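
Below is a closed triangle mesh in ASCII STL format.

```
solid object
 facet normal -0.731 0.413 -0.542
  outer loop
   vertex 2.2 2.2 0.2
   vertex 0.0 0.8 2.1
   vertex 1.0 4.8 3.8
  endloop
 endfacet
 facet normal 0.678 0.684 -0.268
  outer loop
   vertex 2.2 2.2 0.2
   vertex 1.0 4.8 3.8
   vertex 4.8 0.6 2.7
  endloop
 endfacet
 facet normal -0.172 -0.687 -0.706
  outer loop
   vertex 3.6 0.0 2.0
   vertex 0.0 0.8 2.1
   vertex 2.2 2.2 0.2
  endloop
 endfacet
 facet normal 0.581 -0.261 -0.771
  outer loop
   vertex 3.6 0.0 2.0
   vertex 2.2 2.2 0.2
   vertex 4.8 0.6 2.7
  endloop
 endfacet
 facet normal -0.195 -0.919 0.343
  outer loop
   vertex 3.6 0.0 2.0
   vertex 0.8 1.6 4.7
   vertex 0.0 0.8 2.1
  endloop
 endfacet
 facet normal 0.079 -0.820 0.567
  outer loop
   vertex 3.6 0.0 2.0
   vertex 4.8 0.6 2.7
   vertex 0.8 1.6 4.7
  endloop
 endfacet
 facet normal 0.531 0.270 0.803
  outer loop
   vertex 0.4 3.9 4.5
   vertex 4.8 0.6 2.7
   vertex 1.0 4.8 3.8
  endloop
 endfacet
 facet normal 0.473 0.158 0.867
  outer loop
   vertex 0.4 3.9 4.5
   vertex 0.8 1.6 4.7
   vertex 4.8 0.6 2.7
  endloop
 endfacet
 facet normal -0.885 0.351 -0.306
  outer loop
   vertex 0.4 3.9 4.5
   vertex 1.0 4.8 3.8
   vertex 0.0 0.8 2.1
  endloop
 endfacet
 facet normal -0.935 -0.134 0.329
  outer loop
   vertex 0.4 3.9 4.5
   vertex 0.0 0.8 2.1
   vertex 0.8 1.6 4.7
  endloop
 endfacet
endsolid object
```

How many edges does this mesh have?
15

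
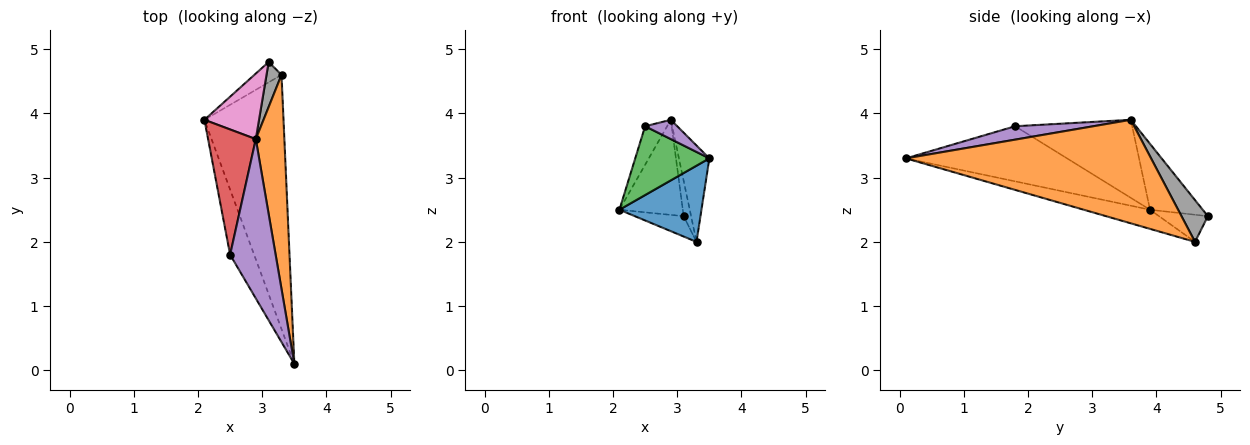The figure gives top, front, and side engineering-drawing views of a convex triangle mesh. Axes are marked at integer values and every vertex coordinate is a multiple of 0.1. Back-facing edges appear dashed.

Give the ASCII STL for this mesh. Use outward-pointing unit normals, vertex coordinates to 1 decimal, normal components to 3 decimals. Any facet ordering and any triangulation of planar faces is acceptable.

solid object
 facet normal -0.226 -0.280 -0.933
  outer loop
   vertex 3.3 4.6 2.0
   vertex 3.5 0.1 3.3
   vertex 2.1 3.9 2.5
  endloop
 endfacet
 facet normal 0.957 0.119 0.264
  outer loop
   vertex 2.9 3.6 3.9
   vertex 3.5 0.1 3.3
   vertex 3.3 4.6 2.0
  endloop
 endfacet
 facet normal -0.845 -0.389 -0.368
  outer loop
   vertex 2.5 1.8 3.8
   vertex 2.1 3.9 2.5
   vertex 3.5 0.1 3.3
  endloop
 endfacet
 facet normal -0.842 0.159 0.515
  outer loop
   vertex 2.5 1.8 3.8
   vertex 2.9 3.6 3.9
   vertex 2.1 3.9 2.5
  endloop
 endfacet
 facet normal 0.280 -0.115 0.953
  outer loop
   vertex 2.5 1.8 3.8
   vertex 3.5 0.1 3.3
   vertex 2.9 3.6 3.9
  endloop
 endfacet
 facet normal -0.577 0.577 -0.577
  outer loop
   vertex 3.1 4.8 2.4
   vertex 3.3 4.6 2.0
   vertex 2.1 3.9 2.5
  endloop
 endfacet
 facet normal -0.565 0.680 0.468
  outer loop
   vertex 3.1 4.8 2.4
   vertex 2.1 3.9 2.5
   vertex 2.9 3.6 3.9
  endloop
 endfacet
 facet normal 0.910 0.257 0.327
  outer loop
   vertex 3.1 4.8 2.4
   vertex 2.9 3.6 3.9
   vertex 3.3 4.6 2.0
  endloop
 endfacet
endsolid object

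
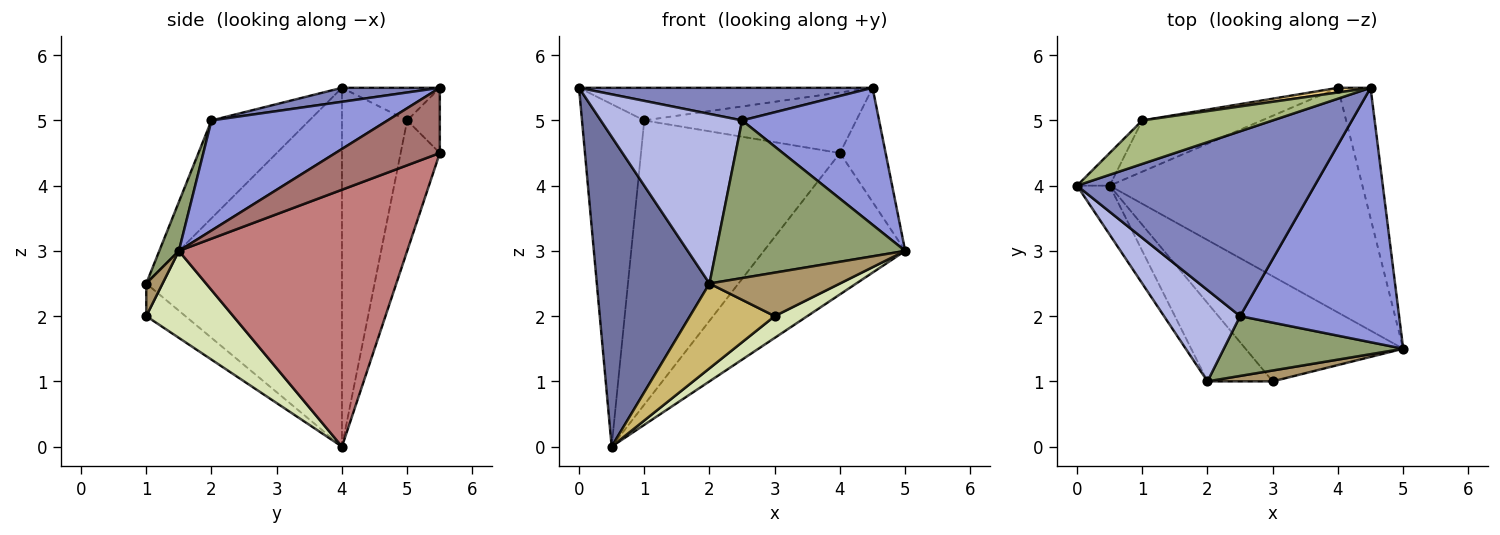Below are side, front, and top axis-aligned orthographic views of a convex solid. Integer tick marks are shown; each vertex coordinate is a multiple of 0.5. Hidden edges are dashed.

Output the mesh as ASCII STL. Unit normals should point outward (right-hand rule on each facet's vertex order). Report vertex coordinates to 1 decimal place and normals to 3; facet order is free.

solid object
 facet normal -0.864 -0.497 -0.079
  outer loop
   vertex 2.0 1.0 2.5
   vertex 0.0 4.0 5.5
   vertex 0.5 4.0 0.0
  endloop
 endfacet
 facet normal 0.058 -0.173 0.983
  outer loop
   vertex 2.5 2.0 5.0
   vertex 4.5 5.5 5.5
   vertex 0.0 4.0 5.5
  endloop
 endfacet
 facet normal 0.520 -0.405 0.752
  outer loop
   vertex 2.5 2.0 5.0
   vertex 5.0 1.5 3.0
   vertex 4.5 5.5 5.5
  endloop
 endfacet
 facet normal -0.520 -0.752 0.405
  outer loop
   vertex 2.5 2.0 5.0
   vertex 0.0 4.0 5.5
   vertex 2.0 1.0 2.5
  endloop
 endfacet
 facet normal 0.096 -0.931 0.353
  outer loop
   vertex 2.5 2.0 5.0
   vertex 2.0 1.0 2.5
   vertex 5.0 1.5 3.0
  endloop
 endfacet
 facet normal -0.196 0.588 0.784
  outer loop
   vertex 1.0 5.0 5.0
   vertex 0.0 4.0 5.5
   vertex 4.5 5.5 5.5
  endloop
 endfacet
 facet normal -0.722 0.689 -0.066
  outer loop
   vertex 1.0 5.0 5.0
   vertex 0.5 4.0 0.0
   vertex 0.0 4.0 5.5
  endloop
 endfacet
 facet normal 0.475 -0.178 -0.862
  outer loop
   vertex 3.0 1.0 2.0
   vertex 0.5 4.0 0.0
   vertex 5.0 1.5 3.0
  endloop
 endfacet
 facet normal 0.120 -0.963 0.241
  outer loop
   vertex 3.0 1.0 2.0
   vertex 5.0 1.5 3.0
   vertex 2.0 1.0 2.5
  endloop
 endfacet
 facet normal -0.321 -0.696 -0.642
  outer loop
   vertex 3.0 1.0 2.0
   vertex 2.0 1.0 2.5
   vertex 0.5 4.0 0.0
  endloop
 endfacet
 facet normal -0.152 0.986 0.076
  outer loop
   vertex 4.0 5.5 4.5
   vertex 1.0 5.0 5.0
   vertex 4.5 5.5 5.5
  endloop
 endfacet
 facet normal -0.190 0.966 -0.174
  outer loop
   vertex 4.0 5.5 4.5
   vertex 0.5 4.0 0.0
   vertex 1.0 5.0 5.0
  endloop
 endfacet
 facet normal 0.833 0.364 -0.416
  outer loop
   vertex 4.0 5.5 4.5
   vertex 4.5 5.5 5.5
   vertex 5.0 1.5 3.0
  endloop
 endfacet
 facet normal 0.652 0.404 -0.642
  outer loop
   vertex 4.0 5.5 4.5
   vertex 5.0 1.5 3.0
   vertex 0.5 4.0 0.0
  endloop
 endfacet
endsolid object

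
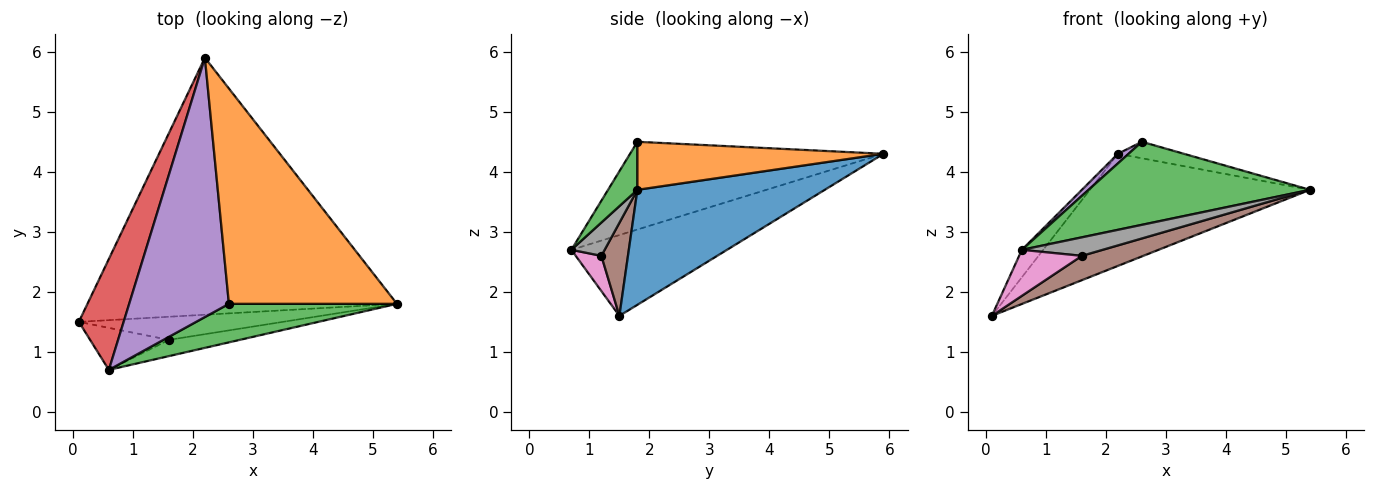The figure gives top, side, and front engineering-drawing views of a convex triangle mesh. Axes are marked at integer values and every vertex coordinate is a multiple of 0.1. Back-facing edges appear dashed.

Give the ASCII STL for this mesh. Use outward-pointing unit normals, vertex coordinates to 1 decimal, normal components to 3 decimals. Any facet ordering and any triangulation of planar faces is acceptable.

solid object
 facet normal 0.322 0.379 -0.868
  outer loop
   vertex 2.2 5.9 4.3
   vertex 5.4 1.8 3.7
   vertex 0.1 1.5 1.6
  endloop
 endfacet
 facet normal 0.274 0.074 0.959
  outer loop
   vertex 2.6 1.8 4.5
   vertex 5.4 1.8 3.7
   vertex 2.2 5.9 4.3
  endloop
 endfacet
 facet normal 0.119 -0.901 0.418
  outer loop
   vertex 0.6 0.7 2.7
   vertex 5.4 1.8 3.7
   vertex 2.6 1.8 4.5
  endloop
 endfacet
 facet normal -0.868 0.119 0.481
  outer loop
   vertex 0.6 0.7 2.7
   vertex 2.2 5.9 4.3
   vertex 0.1 1.5 1.6
  endloop
 endfacet
 facet normal -0.660 -0.028 0.751
  outer loop
   vertex 0.6 0.7 2.7
   vertex 2.6 1.8 4.5
   vertex 2.2 5.9 4.3
  endloop
 endfacet
 facet normal 0.299 -0.692 -0.657
  outer loop
   vertex 1.6 1.2 2.6
   vertex 0.1 1.5 1.6
   vertex 5.4 1.8 3.7
  endloop
 endfacet
 facet normal 0.289 -0.707 -0.646
  outer loop
   vertex 1.6 1.2 2.6
   vertex 0.6 0.7 2.7
   vertex 0.1 1.5 1.6
  endloop
 endfacet
 facet normal 0.296 -0.718 -0.630
  outer loop
   vertex 1.6 1.2 2.6
   vertex 5.4 1.8 3.7
   vertex 0.6 0.7 2.7
  endloop
 endfacet
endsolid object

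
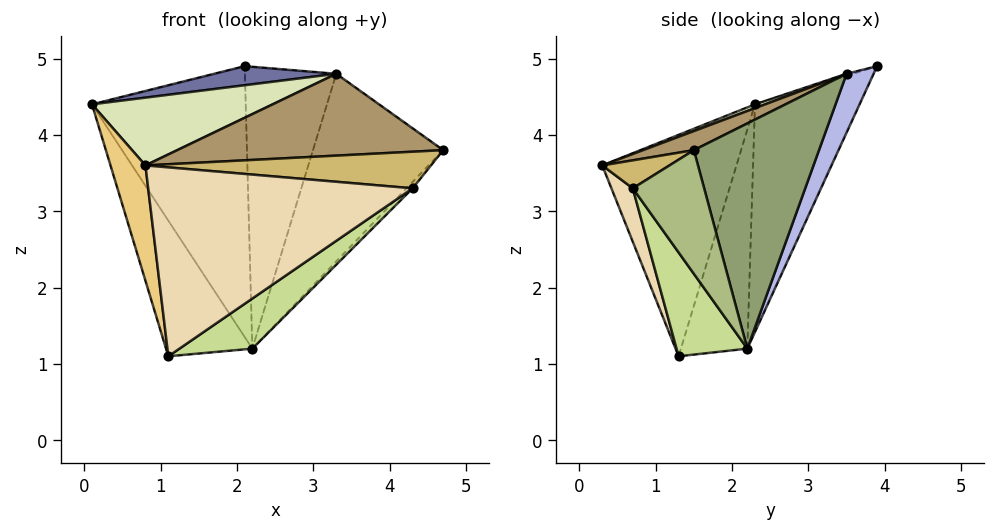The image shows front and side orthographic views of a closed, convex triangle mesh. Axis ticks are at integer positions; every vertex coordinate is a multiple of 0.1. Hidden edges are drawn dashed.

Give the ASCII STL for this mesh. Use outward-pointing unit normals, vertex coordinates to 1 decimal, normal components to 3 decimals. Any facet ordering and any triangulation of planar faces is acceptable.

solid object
 facet normal -0.014 -0.282 0.959
  outer loop
   vertex 3.3 3.5 4.8
   vertex 2.1 3.9 4.9
   vertex 0.1 2.3 4.4
  endloop
 endfacet
 facet normal -0.523 0.769 -0.367
  outer loop
   vertex 2.2 2.2 1.2
   vertex 0.1 2.3 4.4
   vertex 2.1 3.9 4.9
  endloop
 endfacet
 facet normal -0.561 0.729 -0.391
  outer loop
   vertex 2.2 2.2 1.2
   vertex 1.1 1.3 1.1
   vertex 0.1 2.3 4.4
  endloop
 endfacet
 facet normal 0.260 0.880 -0.397
  outer loop
   vertex 2.2 2.2 1.2
   vertex 2.1 3.9 4.9
   vertex 3.3 3.5 4.8
  endloop
 endfacet
 facet normal 0.627 0.652 -0.427
  outer loop
   vertex 2.2 2.2 1.2
   vertex 3.3 3.5 4.8
   vertex 4.7 1.5 3.8
  endloop
 endfacet
 facet normal 0.728 0.063 -0.683
  outer loop
   vertex 2.2 2.2 1.2
   vertex 4.7 1.5 3.8
   vertex 4.3 0.7 3.3
  endloop
 endfacet
 facet normal 0.444 -0.457 -0.771
  outer loop
   vertex 2.2 2.2 1.2
   vertex 4.3 0.7 3.3
   vertex 1.1 1.3 1.1
  endloop
 endfacet
 facet normal 0.021 -0.365 0.931
  outer loop
   vertex 0.8 0.3 3.6
   vertex 3.3 3.5 4.8
   vertex 0.1 2.3 4.4
  endloop
 endfacet
 facet normal 0.077 -0.402 0.912
  outer loop
   vertex 0.8 0.3 3.6
   vertex 4.7 1.5 3.8
   vertex 3.3 3.5 4.8
  endloop
 endfacet
 facet normal 0.135 -0.573 0.809
  outer loop
   vertex 0.8 0.3 3.6
   vertex 4.3 0.7 3.3
   vertex 4.7 1.5 3.8
  endloop
 endfacet
 facet normal -0.946 -0.246 -0.212
  outer loop
   vertex 0.8 0.3 3.6
   vertex 0.1 2.3 4.4
   vertex 1.1 1.3 1.1
  endloop
 endfacet
 facet normal 0.075 -0.929 -0.363
  outer loop
   vertex 0.8 0.3 3.6
   vertex 1.1 1.3 1.1
   vertex 4.3 0.7 3.3
  endloop
 endfacet
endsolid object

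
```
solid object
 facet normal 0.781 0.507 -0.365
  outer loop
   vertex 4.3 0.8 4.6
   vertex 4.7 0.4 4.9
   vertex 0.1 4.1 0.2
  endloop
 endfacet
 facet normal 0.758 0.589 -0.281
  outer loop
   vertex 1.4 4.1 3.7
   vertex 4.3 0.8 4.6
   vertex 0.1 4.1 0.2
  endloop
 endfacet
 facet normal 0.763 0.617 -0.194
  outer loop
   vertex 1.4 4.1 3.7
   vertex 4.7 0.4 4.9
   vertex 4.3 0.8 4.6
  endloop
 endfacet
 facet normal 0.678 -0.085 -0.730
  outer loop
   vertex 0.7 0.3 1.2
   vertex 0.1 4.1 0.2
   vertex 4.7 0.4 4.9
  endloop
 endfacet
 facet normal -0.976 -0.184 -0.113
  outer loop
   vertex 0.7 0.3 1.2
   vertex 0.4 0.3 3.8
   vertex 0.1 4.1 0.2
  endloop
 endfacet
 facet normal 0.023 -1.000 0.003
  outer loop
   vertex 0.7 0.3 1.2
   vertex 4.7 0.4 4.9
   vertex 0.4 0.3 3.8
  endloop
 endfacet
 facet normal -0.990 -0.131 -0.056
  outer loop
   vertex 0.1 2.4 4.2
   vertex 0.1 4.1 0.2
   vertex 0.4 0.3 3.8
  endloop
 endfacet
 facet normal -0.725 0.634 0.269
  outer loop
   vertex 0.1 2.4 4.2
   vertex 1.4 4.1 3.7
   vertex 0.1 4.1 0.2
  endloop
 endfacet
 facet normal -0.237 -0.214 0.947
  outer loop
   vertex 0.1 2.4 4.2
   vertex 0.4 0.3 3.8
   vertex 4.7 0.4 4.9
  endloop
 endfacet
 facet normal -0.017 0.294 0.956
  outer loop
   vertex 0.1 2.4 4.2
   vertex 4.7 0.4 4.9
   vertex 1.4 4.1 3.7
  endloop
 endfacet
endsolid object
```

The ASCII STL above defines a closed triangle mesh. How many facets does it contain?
10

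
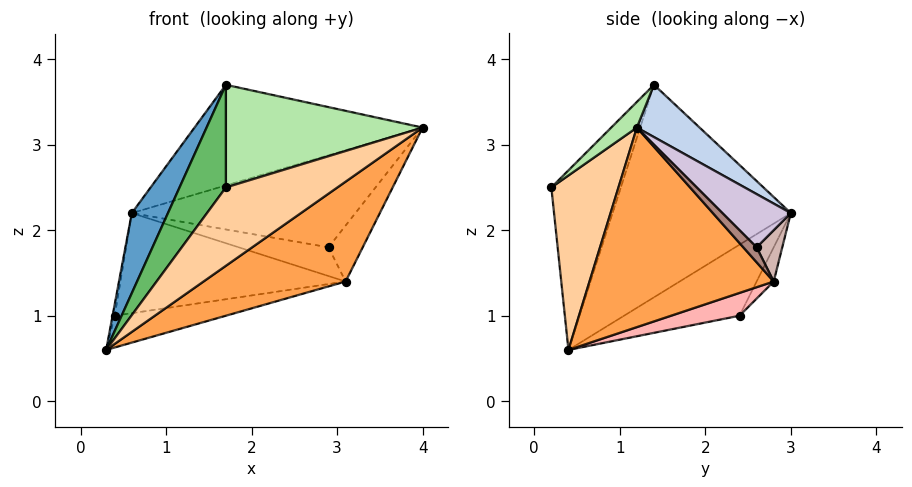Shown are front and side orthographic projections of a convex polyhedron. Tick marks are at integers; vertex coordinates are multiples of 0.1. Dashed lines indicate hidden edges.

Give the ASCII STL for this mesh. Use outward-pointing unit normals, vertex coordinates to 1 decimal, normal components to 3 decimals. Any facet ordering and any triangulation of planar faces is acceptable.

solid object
 facet normal -0.874 -0.177 0.452
  outer loop
   vertex 1.7 1.4 3.7
   vertex 0.6 3.0 2.2
   vertex 0.3 0.4 0.6
  endloop
 endfacet
 facet normal 0.204 0.740 0.641
  outer loop
   vertex 1.7 1.4 3.7
   vertex 4.0 1.2 3.2
   vertex 0.6 3.0 2.2
  endloop
 endfacet
 facet normal 0.577 -0.445 -0.684
  outer loop
   vertex 3.1 2.8 1.4
   vertex 4.0 1.2 3.2
   vertex 0.3 0.4 0.6
  endloop
 endfacet
 facet normal 0.467 -0.775 -0.425
  outer loop
   vertex 1.7 0.2 2.5
   vertex 0.3 0.4 0.6
   vertex 4.0 1.2 3.2
  endloop
 endfacet
 facet normal -0.728 -0.485 0.485
  outer loop
   vertex 1.7 0.2 2.5
   vertex 1.7 1.4 3.7
   vertex 0.3 0.4 0.6
  endloop
 endfacet
 facet normal 0.092 -0.704 0.704
  outer loop
   vertex 1.7 0.2 2.5
   vertex 4.0 1.2 3.2
   vertex 1.7 1.4 3.7
  endloop
 endfacet
 facet normal -0.988 0.018 0.155
  outer loop
   vertex 0.4 2.4 1.0
   vertex 0.3 0.4 0.6
   vertex 0.6 3.0 2.2
  endloop
 endfacet
 facet normal 0.116 0.189 -0.975
  outer loop
   vertex 0.4 2.4 1.0
   vertex 3.1 2.8 1.4
   vertex 0.3 0.4 0.6
  endloop
 endfacet
 facet normal -0.068 0.897 -0.437
  outer loop
   vertex 0.4 2.4 1.0
   vertex 0.6 3.0 2.2
   vertex 3.1 2.8 1.4
  endloop
 endfacet
 facet normal 0.237 0.774 0.588
  outer loop
   vertex 2.9 2.6 1.8
   vertex 0.6 3.0 2.2
   vertex 4.0 1.2 3.2
  endloop
 endfacet
 facet normal 0.304 0.782 0.543
  outer loop
   vertex 2.9 2.6 1.8
   vertex 4.0 1.2 3.2
   vertex 3.1 2.8 1.4
  endloop
 endfacet
 facet normal 0.234 0.818 0.526
  outer loop
   vertex 2.9 2.6 1.8
   vertex 3.1 2.8 1.4
   vertex 0.6 3.0 2.2
  endloop
 endfacet
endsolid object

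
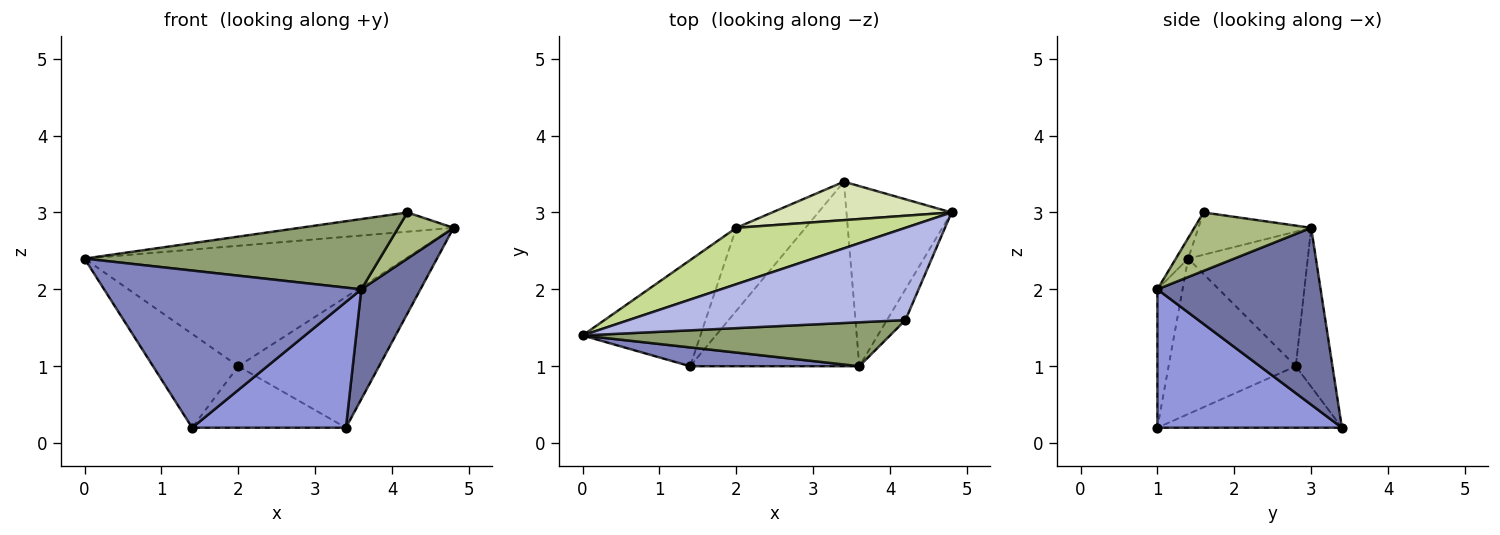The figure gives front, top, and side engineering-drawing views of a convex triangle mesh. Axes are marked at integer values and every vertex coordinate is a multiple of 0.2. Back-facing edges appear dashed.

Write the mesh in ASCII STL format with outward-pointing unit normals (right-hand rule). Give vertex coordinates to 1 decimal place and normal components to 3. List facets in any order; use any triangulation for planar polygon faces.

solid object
 facet normal 0.821 -0.297 -0.488
  outer loop
   vertex 3.4 3.4 0.2
   vertex 4.8 3.0 2.8
   vertex 3.6 1.0 2.0
  endloop
 endfacet
 facet normal -0.097 -0.988 0.118
  outer loop
   vertex 1.4 1.0 0.2
   vertex 3.6 1.0 2.0
   vertex 0.0 1.4 2.4
  endloop
 endfacet
 facet normal 0.560 -0.467 -0.684
  outer loop
   vertex 1.4 1.0 0.2
   vertex 3.4 3.4 0.2
   vertex 3.6 1.0 2.0
  endloop
 endfacet
 facet normal -0.148 0.202 0.968
  outer loop
   vertex 4.2 1.6 3.0
   vertex 4.8 3.0 2.8
   vertex 0.0 1.4 2.4
  endloop
 endfacet
 facet normal -0.035 -0.847 0.530
  outer loop
   vertex 4.2 1.6 3.0
   vertex 0.0 1.4 2.4
   vertex 3.6 1.0 2.0
  endloop
 endfacet
 facet normal 0.869 -0.412 -0.274
  outer loop
   vertex 4.2 1.6 3.0
   vertex 3.6 1.0 2.0
   vertex 4.8 3.0 2.8
  endloop
 endfacet
 facet normal -0.320 0.858 0.402
  outer loop
   vertex 2.0 2.8 1.0
   vertex 0.0 1.4 2.4
   vertex 4.8 3.0 2.8
  endloop
 endfacet
 facet normal -0.242 0.931 0.274
  outer loop
   vertex 2.0 2.8 1.0
   vertex 4.8 3.0 2.8
   vertex 3.4 3.4 0.2
  endloop
 endfacet
 facet normal -0.703 0.471 -0.533
  outer loop
   vertex 2.0 2.8 1.0
   vertex 1.4 1.0 0.2
   vertex 0.0 1.4 2.4
  endloop
 endfacet
 facet normal -0.581 0.484 -0.654
  outer loop
   vertex 2.0 2.8 1.0
   vertex 3.4 3.4 0.2
   vertex 1.4 1.0 0.2
  endloop
 endfacet
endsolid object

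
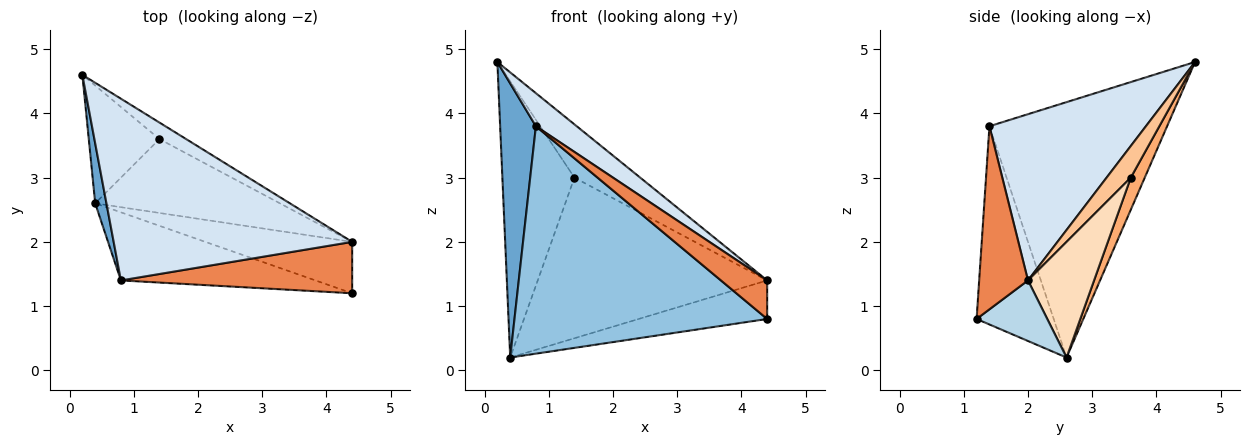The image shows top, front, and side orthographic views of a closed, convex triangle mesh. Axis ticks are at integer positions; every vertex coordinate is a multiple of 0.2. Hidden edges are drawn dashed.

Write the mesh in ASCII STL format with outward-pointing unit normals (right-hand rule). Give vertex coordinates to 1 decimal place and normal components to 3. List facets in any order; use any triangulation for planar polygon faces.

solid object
 facet normal -0.979 -0.197 0.043
  outer loop
   vertex 0.8 1.4 3.8
   vertex 0.2 4.6 4.8
   vertex 0.4 2.6 0.2
  endloop
 endfacet
 facet normal -0.281 -0.920 -0.275
  outer loop
   vertex 0.8 1.4 3.8
   vertex 0.4 2.6 0.2
   vertex 4.4 1.2 0.8
  endloop
 endfacet
 facet normal 0.313 0.570 -0.760
  outer loop
   vertex 4.4 2.0 1.4
   vertex 4.4 1.2 0.8
   vertex 0.4 2.6 0.2
  endloop
 endfacet
 facet normal 0.566 -0.148 0.811
  outer loop
   vertex 4.4 2.0 1.4
   vertex 0.2 4.6 4.8
   vertex 0.8 1.4 3.8
  endloop
 endfacet
 facet normal 0.535 -0.507 0.676
  outer loop
   vertex 4.4 2.0 1.4
   vertex 0.8 1.4 3.8
   vertex 4.4 1.2 0.8
  endloop
 endfacet
 facet normal 0.176 0.906 -0.386
  outer loop
   vertex 1.4 3.6 3.0
   vertex 0.4 2.6 0.2
   vertex 0.2 4.6 4.8
  endloop
 endfacet
 facet normal 0.331 0.901 -0.280
  outer loop
   vertex 1.4 3.6 3.0
   vertex 0.2 4.6 4.8
   vertex 4.4 2.0 1.4
  endloop
 endfacet
 facet normal 0.253 0.879 -0.404
  outer loop
   vertex 1.4 3.6 3.0
   vertex 4.4 2.0 1.4
   vertex 0.4 2.6 0.2
  endloop
 endfacet
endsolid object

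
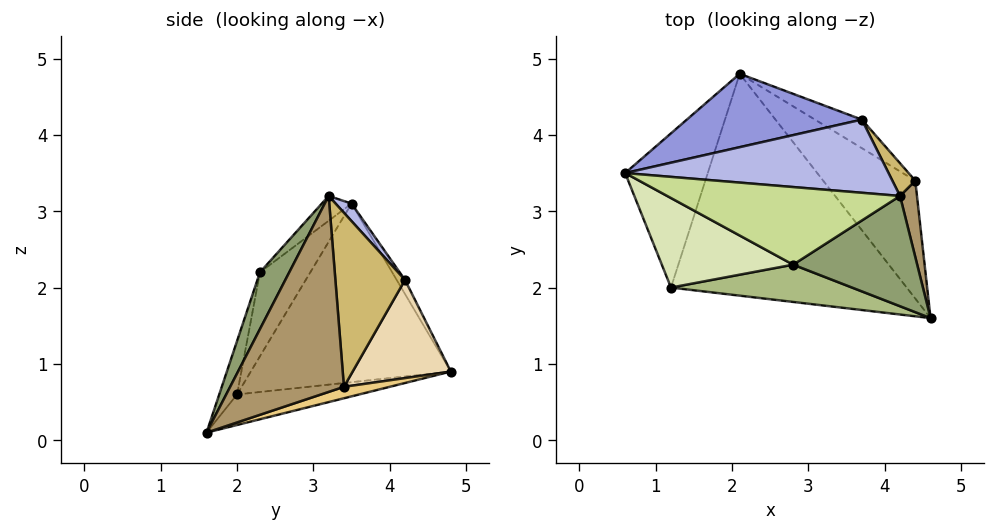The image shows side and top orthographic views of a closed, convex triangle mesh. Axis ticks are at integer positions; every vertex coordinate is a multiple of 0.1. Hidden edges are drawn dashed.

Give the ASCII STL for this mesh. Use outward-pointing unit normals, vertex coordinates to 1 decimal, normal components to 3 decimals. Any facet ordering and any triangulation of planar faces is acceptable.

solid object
 facet normal -0.860 0.319 -0.398
  outer loop
   vertex 1.2 2.0 0.6
   vertex 0.6 3.5 3.1
   vertex 2.1 4.8 0.9
  endloop
 endfacet
 facet normal -0.127 0.146 -0.981
  outer loop
   vertex 1.2 2.0 0.6
   vertex 2.1 4.8 0.9
   vertex 4.6 1.6 0.1
  endloop
 endfacet
 facet normal -0.039 0.872 0.488
  outer loop
   vertex 3.7 4.2 2.1
   vertex 2.1 4.8 0.9
   vertex 0.6 3.5 3.1
  endloop
 endfacet
 facet normal 0.044 0.749 0.661
  outer loop
   vertex 3.7 4.2 2.1
   vertex 0.6 3.5 3.1
   vertex 4.2 3.2 3.2
  endloop
 endfacet
 facet normal 0.215 -0.856 0.470
  outer loop
   vertex 2.8 2.3 2.2
   vertex 4.6 1.6 0.1
   vertex 4.2 3.2 3.2
  endloop
 endfacet
 facet normal -0.076 -0.964 0.256
  outer loop
   vertex 2.8 2.3 2.2
   vertex 1.2 2.0 0.6
   vertex 4.6 1.6 0.1
  endloop
 endfacet
 facet normal -0.077 -0.685 0.725
  outer loop
   vertex 2.8 2.3 2.2
   vertex 4.2 3.2 3.2
   vertex 0.6 3.5 3.1
  endloop
 endfacet
 facet normal -0.283 -0.851 0.443
  outer loop
   vertex 2.8 2.3 2.2
   vertex 0.6 3.5 3.1
   vertex 1.2 2.0 0.6
  endloop
 endfacet
 facet normal 0.993 0.082 0.086
  outer loop
   vertex 4.4 3.4 0.7
   vertex 4.2 3.2 3.2
   vertex 4.6 1.6 0.1
  endloop
 endfacet
 facet normal 0.835 0.539 0.110
  outer loop
   vertex 4.4 3.4 0.7
   vertex 3.7 4.2 2.1
   vertex 4.2 3.2 3.2
  endloop
 endfacet
 facet normal 0.117 0.326 -0.938
  outer loop
   vertex 4.4 3.4 0.7
   vertex 4.6 1.6 0.1
   vertex 2.1 4.8 0.9
  endloop
 endfacet
 facet normal 0.491 0.839 -0.234
  outer loop
   vertex 4.4 3.4 0.7
   vertex 2.1 4.8 0.9
   vertex 3.7 4.2 2.1
  endloop
 endfacet
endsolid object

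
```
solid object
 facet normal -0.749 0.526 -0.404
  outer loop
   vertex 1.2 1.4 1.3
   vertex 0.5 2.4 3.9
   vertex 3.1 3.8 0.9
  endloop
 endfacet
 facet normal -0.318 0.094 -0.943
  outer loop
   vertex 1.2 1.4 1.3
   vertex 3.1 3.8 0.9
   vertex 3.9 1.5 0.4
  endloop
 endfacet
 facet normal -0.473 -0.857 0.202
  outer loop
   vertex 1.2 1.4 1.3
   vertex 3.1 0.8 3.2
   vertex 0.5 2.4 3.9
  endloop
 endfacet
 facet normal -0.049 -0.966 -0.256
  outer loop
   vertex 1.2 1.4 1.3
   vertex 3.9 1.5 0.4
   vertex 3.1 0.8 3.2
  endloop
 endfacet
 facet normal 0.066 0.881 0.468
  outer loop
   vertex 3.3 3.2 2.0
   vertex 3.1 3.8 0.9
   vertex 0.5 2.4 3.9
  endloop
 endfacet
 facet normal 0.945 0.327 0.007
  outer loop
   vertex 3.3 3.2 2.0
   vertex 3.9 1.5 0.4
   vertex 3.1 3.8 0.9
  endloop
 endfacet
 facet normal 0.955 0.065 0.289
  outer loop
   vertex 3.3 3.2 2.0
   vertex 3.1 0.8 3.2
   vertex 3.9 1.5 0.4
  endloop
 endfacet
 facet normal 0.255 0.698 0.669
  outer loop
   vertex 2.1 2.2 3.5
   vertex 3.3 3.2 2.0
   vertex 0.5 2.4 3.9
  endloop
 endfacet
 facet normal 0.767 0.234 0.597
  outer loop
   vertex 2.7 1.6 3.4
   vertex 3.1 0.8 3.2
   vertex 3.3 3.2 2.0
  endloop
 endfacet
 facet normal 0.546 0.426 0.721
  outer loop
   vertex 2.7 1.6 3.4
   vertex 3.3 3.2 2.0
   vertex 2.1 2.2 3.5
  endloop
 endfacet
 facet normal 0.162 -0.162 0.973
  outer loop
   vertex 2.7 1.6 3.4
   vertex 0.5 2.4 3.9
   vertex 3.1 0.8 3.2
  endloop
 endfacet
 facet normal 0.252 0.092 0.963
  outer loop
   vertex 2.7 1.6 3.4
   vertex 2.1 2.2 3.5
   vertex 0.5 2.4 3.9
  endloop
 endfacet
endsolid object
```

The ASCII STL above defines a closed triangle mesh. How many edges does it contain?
18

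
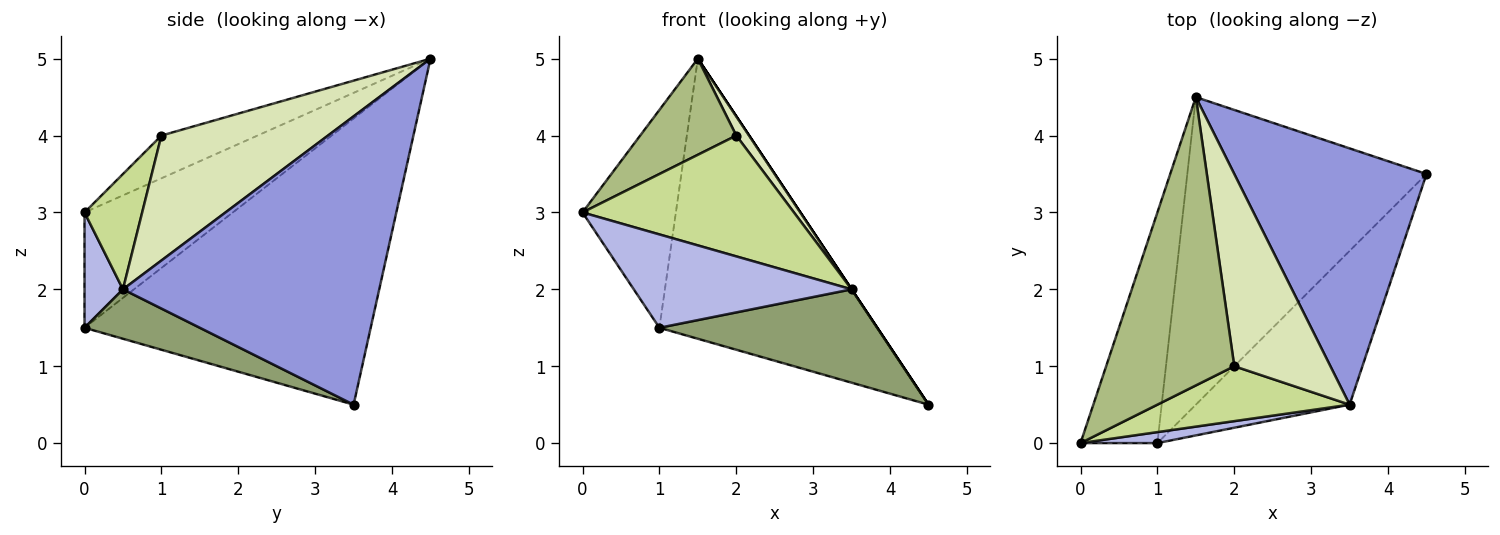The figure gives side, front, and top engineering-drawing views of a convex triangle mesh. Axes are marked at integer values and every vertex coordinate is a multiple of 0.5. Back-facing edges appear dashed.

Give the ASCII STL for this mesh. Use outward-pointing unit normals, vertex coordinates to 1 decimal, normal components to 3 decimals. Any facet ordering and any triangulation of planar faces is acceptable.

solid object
 facet normal -0.737 0.464 -0.491
  outer loop
   vertex 1.0 0.0 1.5
   vertex 0.0 0.0 3.0
   vertex 1.5 4.5 5.0
  endloop
 endfacet
 facet normal -0.663 0.504 -0.554
  outer loop
   vertex 1.0 0.0 1.5
   vertex 1.5 4.5 5.0
   vertex 4.5 3.5 0.5
  endloop
 endfacet
 facet normal 0.832 0.000 0.555
  outer loop
   vertex 3.5 0.5 2.0
   vertex 4.5 3.5 0.5
   vertex 1.5 4.5 5.0
  endloop
 endfacet
 facet normal 0.173 -0.978 0.115
  outer loop
   vertex 3.5 0.5 2.0
   vertex 0.0 0.0 3.0
   vertex 1.0 0.0 1.5
  endloop
 endfacet
 facet normal 0.265 -0.500 -0.824
  outer loop
   vertex 3.5 0.5 2.0
   vertex 1.0 0.0 1.5
   vertex 4.5 3.5 0.5
  endloop
 endfacet
 facet normal -0.302 -0.302 0.905
  outer loop
   vertex 2.0 1.0 4.0
   vertex 1.5 4.5 5.0
   vertex 0.0 0.0 3.0
  endloop
 endfacet
 facet normal 0.241 -0.884 0.402
  outer loop
   vertex 2.0 1.0 4.0
   vertex 0.0 0.0 3.0
   vertex 3.5 0.5 2.0
  endloop
 endfacet
 facet normal 0.791 -0.061 0.609
  outer loop
   vertex 2.0 1.0 4.0
   vertex 3.5 0.5 2.0
   vertex 1.5 4.5 5.0
  endloop
 endfacet
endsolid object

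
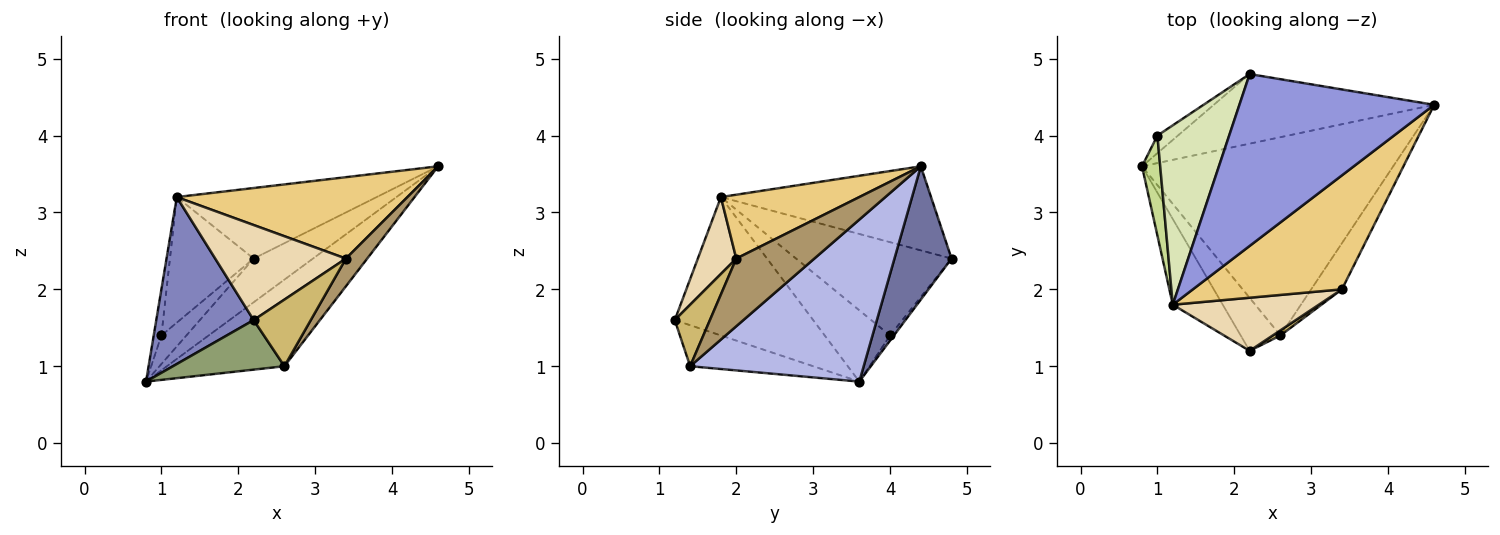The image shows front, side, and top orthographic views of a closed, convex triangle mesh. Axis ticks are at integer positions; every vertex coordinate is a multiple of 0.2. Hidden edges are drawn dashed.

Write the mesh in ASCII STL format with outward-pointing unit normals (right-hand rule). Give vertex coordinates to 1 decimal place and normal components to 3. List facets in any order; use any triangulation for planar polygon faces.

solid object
 facet normal 0.456 0.473 -0.754
  outer loop
   vertex 2.2 4.8 2.4
   vertex 4.6 4.4 3.6
   vertex 0.8 3.6 0.8
  endloop
 endfacet
 facet normal -0.784 -0.552 -0.283
  outer loop
   vertex 1.2 1.8 3.2
   vertex 0.8 3.6 0.8
   vertex 2.2 1.2 1.6
  endloop
 endfacet
 facet normal -0.371 0.353 0.859
  outer loop
   vertex 1.2 1.8 3.2
   vertex 4.6 4.4 3.6
   vertex 2.2 4.8 2.4
  endloop
 endfacet
 facet normal 0.509 0.345 -0.789
  outer loop
   vertex 2.6 1.4 1.0
   vertex 0.8 3.6 0.8
   vertex 4.6 4.4 3.6
  endloop
 endfacet
 facet normal -0.602 -0.546 -0.583
  outer loop
   vertex 2.6 1.4 1.0
   vertex 2.2 1.2 1.6
   vertex 0.8 3.6 0.8
  endloop
 endfacet
 facet normal -0.130 0.844 -0.520
  outer loop
   vertex 1.0 4.0 1.4
   vertex 2.2 4.8 2.4
   vertex 0.8 3.6 0.8
  endloop
 endfacet
 facet normal -0.963 0.113 0.245
  outer loop
   vertex 1.0 4.0 1.4
   vertex 0.8 3.6 0.8
   vertex 1.2 1.8 3.2
  endloop
 endfacet
 facet normal -0.729 0.393 0.561
  outer loop
   vertex 1.0 4.0 1.4
   vertex 1.2 1.8 3.2
   vertex 2.2 4.8 2.4
  endloop
 endfacet
 facet normal 0.884 -0.241 -0.402
  outer loop
   vertex 3.4 2.0 2.4
   vertex 2.6 1.4 1.0
   vertex 4.6 4.4 3.6
  endloop
 endfacet
 facet normal 0.523 -0.850 0.065
  outer loop
   vertex 3.4 2.0 2.4
   vertex 2.2 1.2 1.6
   vertex 2.6 1.4 1.0
  endloop
 endfacet
 facet normal 0.329 -0.549 0.768
  outer loop
   vertex 3.4 2.0 2.4
   vertex 4.6 4.4 3.6
   vertex 1.2 1.8 3.2
  endloop
 endfacet
 facet normal 0.249 -0.846 0.472
  outer loop
   vertex 3.4 2.0 2.4
   vertex 1.2 1.8 3.2
   vertex 2.2 1.2 1.6
  endloop
 endfacet
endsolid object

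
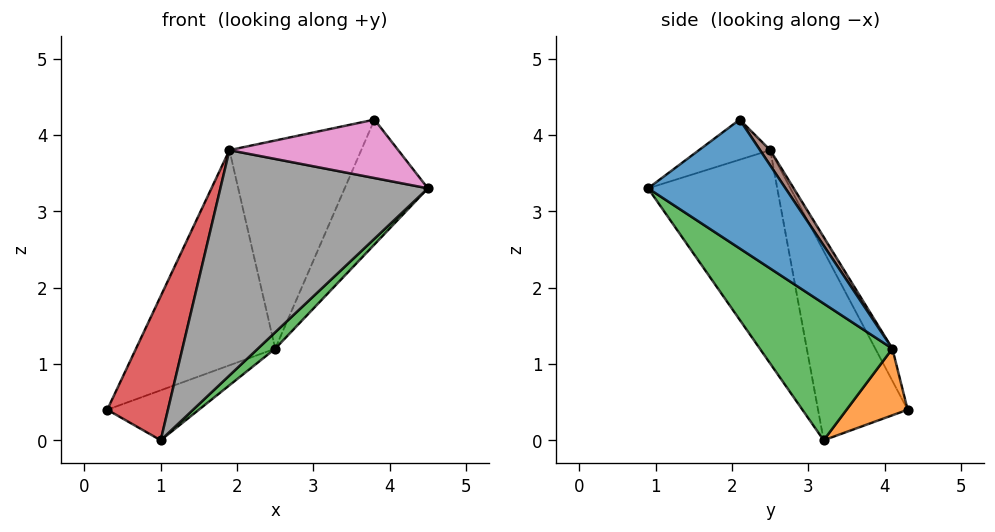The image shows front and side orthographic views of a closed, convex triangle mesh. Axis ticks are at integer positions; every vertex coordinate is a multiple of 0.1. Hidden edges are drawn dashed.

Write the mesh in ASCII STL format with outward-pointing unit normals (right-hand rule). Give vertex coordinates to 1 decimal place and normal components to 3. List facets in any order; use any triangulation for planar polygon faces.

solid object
 facet normal 0.855 0.518 -0.025
  outer loop
   vertex 2.5 4.1 1.2
   vertex 3.8 2.1 4.2
   vertex 4.5 0.9 3.3
  endloop
 endfacet
 facet normal 0.335 0.503 -0.797
  outer loop
   vertex 2.5 4.1 1.2
   vertex 1.0 3.2 0.0
   vertex 0.3 4.3 0.4
  endloop
 endfacet
 facet normal 0.653 -0.085 -0.752
  outer loop
   vertex 2.5 4.1 1.2
   vertex 4.5 0.9 3.3
   vertex 1.0 3.2 0.0
  endloop
 endfacet
 facet normal -0.824 -0.558 0.092
  outer loop
   vertex 1.9 2.5 3.8
   vertex 0.3 4.3 0.4
   vertex 1.0 3.2 0.0
  endloop
 endfacet
 facet normal -0.105 0.858 0.503
  outer loop
   vertex 1.9 2.5 3.8
   vertex 2.5 4.1 1.2
   vertex 0.3 4.3 0.4
  endloop
 endfacet
 facet normal 0.065 0.843 0.534
  outer loop
   vertex 1.9 2.5 3.8
   vertex 3.8 2.1 4.2
   vertex 2.5 4.1 1.2
  endloop
 endfacet
 facet normal -0.285 -0.676 0.679
  outer loop
   vertex 1.9 2.5 3.8
   vertex 4.5 0.9 3.3
   vertex 3.8 2.1 4.2
  endloop
 endfacet
 facet normal -0.528 -0.849 -0.031
  outer loop
   vertex 1.9 2.5 3.8
   vertex 1.0 3.2 0.0
   vertex 4.5 0.9 3.3
  endloop
 endfacet
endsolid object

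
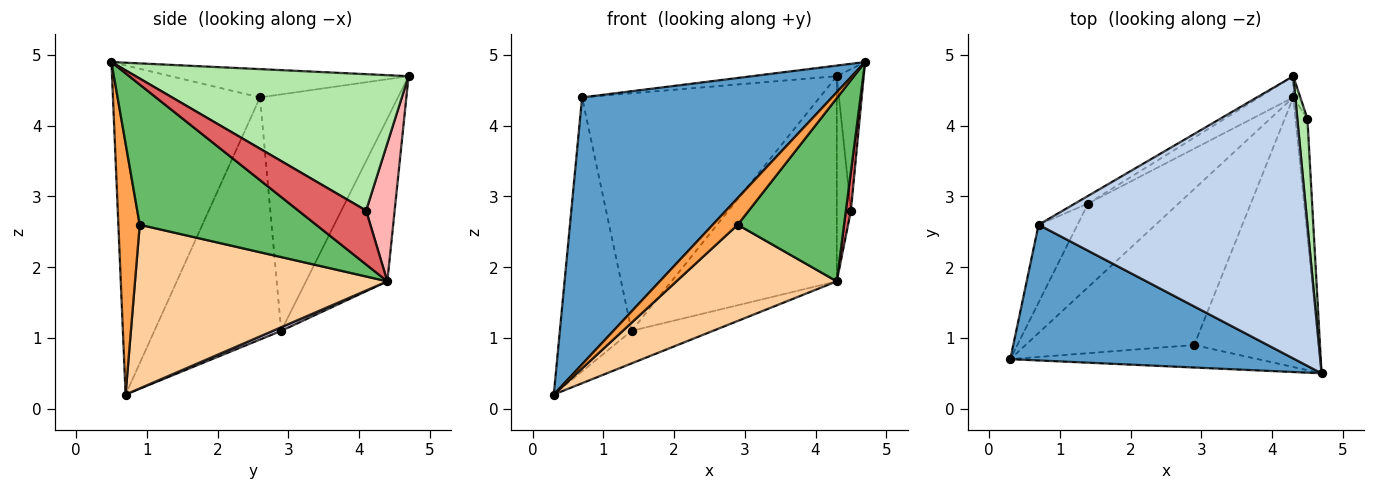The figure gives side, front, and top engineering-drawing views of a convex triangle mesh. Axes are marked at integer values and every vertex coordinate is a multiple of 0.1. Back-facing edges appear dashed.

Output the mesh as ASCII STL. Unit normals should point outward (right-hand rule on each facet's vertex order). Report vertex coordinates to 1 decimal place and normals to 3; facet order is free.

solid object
 facet normal -0.465 -0.789 0.401
  outer loop
   vertex 0.7 2.6 4.4
   vertex 0.3 0.7 0.2
   vertex 4.7 0.5 4.9
  endloop
 endfacet
 facet normal -0.105 0.037 0.994
  outer loop
   vertex 0.7 2.6 4.4
   vertex 4.7 0.5 4.9
   vertex 4.3 4.7 4.7
  endloop
 endfacet
 facet normal 0.547 -0.640 -0.540
  outer loop
   vertex 2.9 0.9 2.6
   vertex 4.7 0.5 4.9
   vertex 0.3 0.7 0.2
  endloop
 endfacet
 facet normal 0.637 -0.405 -0.656
  outer loop
   vertex 2.9 0.9 2.6
   vertex 0.3 0.7 0.2
   vertex 4.3 4.4 1.8
  endloop
 endfacet
 facet normal 0.682 -0.411 -0.605
  outer loop
   vertex 2.9 0.9 2.6
   vertex 4.3 4.4 1.8
   vertex 4.7 0.5 4.9
  endloop
 endfacet
 facet normal 0.992 0.098 0.074
  outer loop
   vertex 4.5 4.1 2.8
   vertex 4.3 4.7 4.7
   vertex 4.7 0.5 4.9
  endloop
 endfacet
 facet normal 0.974 -0.072 -0.216
  outer loop
   vertex 4.5 4.1 2.8
   vertex 4.7 0.5 4.9
   vertex 4.3 4.4 1.8
  endloop
 endfacet
 facet normal 0.895 0.444 -0.046
  outer loop
   vertex 4.5 4.1 2.8
   vertex 4.3 4.4 1.8
   vertex 4.3 4.7 4.7
  endloop
 endfacet
 facet normal -0.862 0.488 -0.139
  outer loop
   vertex 1.4 2.9 1.1
   vertex 0.3 0.7 0.2
   vertex 0.7 2.6 4.4
  endloop
 endfacet
 facet normal 0.037 0.362 -0.931
  outer loop
   vertex 1.4 2.9 1.1
   vertex 4.3 4.4 1.8
   vertex 0.3 0.7 0.2
  endloop
 endfacet
 facet normal -0.502 0.864 -0.028
  outer loop
   vertex 1.4 2.9 1.1
   vertex 0.7 2.6 4.4
   vertex 4.3 4.7 4.7
  endloop
 endfacet
 facet normal -0.440 0.893 -0.092
  outer loop
   vertex 1.4 2.9 1.1
   vertex 4.3 4.7 4.7
   vertex 4.3 4.4 1.8
  endloop
 endfacet
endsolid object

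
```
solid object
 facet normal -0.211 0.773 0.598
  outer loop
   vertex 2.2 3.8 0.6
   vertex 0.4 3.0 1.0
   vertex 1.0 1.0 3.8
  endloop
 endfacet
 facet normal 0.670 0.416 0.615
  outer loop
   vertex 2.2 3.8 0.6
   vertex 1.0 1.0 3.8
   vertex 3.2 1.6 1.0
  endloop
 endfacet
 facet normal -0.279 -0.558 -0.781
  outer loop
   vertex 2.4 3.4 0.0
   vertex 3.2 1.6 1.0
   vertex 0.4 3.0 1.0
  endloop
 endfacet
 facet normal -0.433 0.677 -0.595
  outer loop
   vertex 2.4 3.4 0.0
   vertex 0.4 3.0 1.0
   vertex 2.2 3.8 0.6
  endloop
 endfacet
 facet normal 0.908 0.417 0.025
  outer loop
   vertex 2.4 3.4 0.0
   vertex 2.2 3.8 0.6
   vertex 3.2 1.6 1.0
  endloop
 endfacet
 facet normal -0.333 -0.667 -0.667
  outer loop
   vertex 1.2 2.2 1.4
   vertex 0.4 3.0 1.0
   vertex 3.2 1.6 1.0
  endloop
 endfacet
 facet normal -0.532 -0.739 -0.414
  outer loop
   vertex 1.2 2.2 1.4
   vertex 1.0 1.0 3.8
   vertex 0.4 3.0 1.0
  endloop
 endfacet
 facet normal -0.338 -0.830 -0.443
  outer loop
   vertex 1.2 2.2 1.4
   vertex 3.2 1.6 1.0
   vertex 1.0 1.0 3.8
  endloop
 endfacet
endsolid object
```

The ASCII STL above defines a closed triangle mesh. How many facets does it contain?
8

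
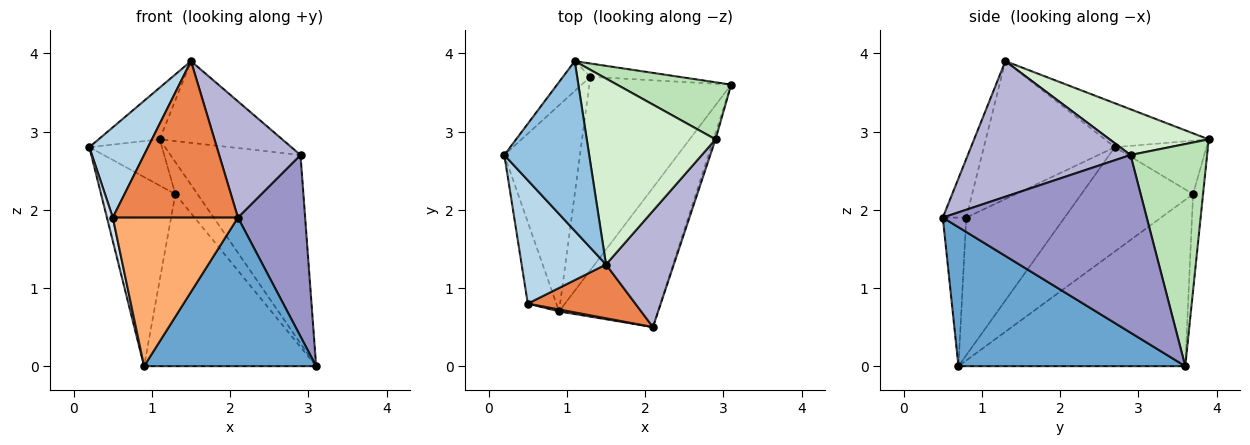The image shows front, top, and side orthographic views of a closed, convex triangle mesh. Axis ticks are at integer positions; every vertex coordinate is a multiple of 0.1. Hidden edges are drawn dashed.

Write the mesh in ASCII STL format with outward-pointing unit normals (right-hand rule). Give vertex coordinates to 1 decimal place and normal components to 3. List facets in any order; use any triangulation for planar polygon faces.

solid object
 facet normal 0.693 -0.526 -0.493
  outer loop
   vertex 0.9 0.7 0.0
   vertex 3.1 3.6 0.0
   vertex 2.1 0.5 1.9
  endloop
 endfacet
 facet normal -0.444 0.261 0.857
  outer loop
   vertex 1.1 3.9 2.9
   vertex 0.2 2.7 2.8
   vertex 1.5 1.3 3.9
  endloop
 endfacet
 facet normal -0.797 -0.357 0.488
  outer loop
   vertex 0.5 0.8 1.9
   vertex 1.5 1.3 3.9
   vertex 0.2 2.7 2.8
  endloop
 endfacet
 facet normal -0.977 -0.058 -0.203
  outer loop
   vertex 0.5 0.8 1.9
   vertex 0.2 2.7 2.8
   vertex 0.9 0.7 0.0
  endloop
 endfacet
 facet normal -0.175 -0.931 0.320
  outer loop
   vertex 0.5 0.8 1.9
   vertex 2.1 0.5 1.9
   vertex 1.5 1.3 3.9
  endloop
 endfacet
 facet normal -0.184 -0.983 0.013
  outer loop
   vertex 0.5 0.8 1.9
   vertex 0.9 0.7 0.0
   vertex 2.1 0.5 1.9
  endloop
 endfacet
 facet normal -0.727 0.576 -0.372
  outer loop
   vertex 1.3 3.7 2.2
   vertex 0.2 2.7 2.8
   vertex 1.1 3.9 2.9
  endloop
 endfacet
 facet normal -0.385 0.853 -0.354
  outer loop
   vertex 1.3 3.7 2.2
   vertex 1.1 3.9 2.9
   vertex 3.1 3.6 0.0
  endloop
 endfacet
 facet normal -0.713 0.474 -0.517
  outer loop
   vertex 1.3 3.7 2.2
   vertex 0.9 0.7 0.0
   vertex 0.2 2.7 2.8
  endloop
 endfacet
 facet normal -0.659 0.500 -0.562
  outer loop
   vertex 1.3 3.7 2.2
   vertex 3.1 3.6 0.0
   vertex 0.9 0.7 0.0
  endloop
 endfacet
 facet normal 0.491 0.834 0.253
  outer loop
   vertex 2.9 2.9 2.7
   vertex 3.1 3.6 0.0
   vertex 1.1 3.9 2.9
  endloop
 endfacet
 facet normal 0.309 0.382 0.871
  outer loop
   vertex 2.9 2.9 2.7
   vertex 1.1 3.9 2.9
   vertex 1.5 1.3 3.9
  endloop
 endfacet
 facet normal 0.950 -0.313 -0.011
  outer loop
   vertex 2.9 2.9 2.7
   vertex 2.1 0.5 1.9
   vertex 3.1 3.6 0.0
  endloop
 endfacet
 facet normal 0.816 -0.408 0.408
  outer loop
   vertex 2.9 2.9 2.7
   vertex 1.5 1.3 3.9
   vertex 2.1 0.5 1.9
  endloop
 endfacet
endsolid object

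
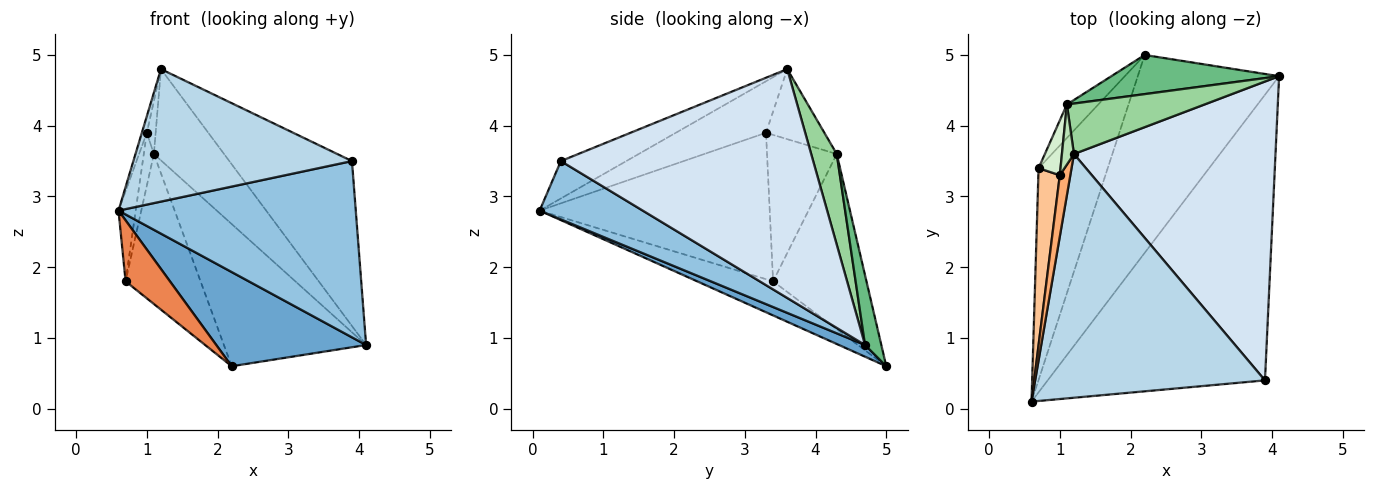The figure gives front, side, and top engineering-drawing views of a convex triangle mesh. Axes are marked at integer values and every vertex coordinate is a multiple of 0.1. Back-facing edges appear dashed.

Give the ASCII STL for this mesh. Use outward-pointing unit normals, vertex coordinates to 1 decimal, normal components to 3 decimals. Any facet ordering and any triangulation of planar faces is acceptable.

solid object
 facet normal 0.074 -0.429 -0.900
  outer loop
   vertex 2.2 5.0 0.6
   vertex 4.1 4.7 0.9
   vertex 0.6 0.1 2.8
  endloop
 endfacet
 facet normal 0.223 -0.512 -0.830
  outer loop
   vertex 3.9 0.4 3.5
   vertex 0.6 0.1 2.8
   vertex 4.1 4.7 0.9
  endloop
 endfacet
 facet normal -0.142 -0.473 0.870
  outer loop
   vertex 3.9 0.4 3.5
   vertex 1.2 3.6 4.8
   vertex 0.6 0.1 2.8
  endloop
 endfacet
 facet normal 0.705 0.343 0.621
  outer loop
   vertex 3.9 0.4 3.5
   vertex 4.1 4.7 0.9
   vertex 1.2 3.6 4.8
  endloop
 endfacet
 facet normal -0.428 -0.250 -0.868
  outer loop
   vertex 0.7 3.4 1.8
   vertex 2.2 5.0 0.6
   vertex 0.6 0.1 2.8
  endloop
 endfacet
 facet normal -0.978 0.054 0.200
  outer loop
   vertex 1.0 3.3 3.9
   vertex 0.6 0.1 2.8
   vertex 1.2 3.6 4.8
  endloop
 endfacet
 facet normal -0.987 0.074 0.144
  outer loop
   vertex 1.0 3.3 3.9
   vertex 0.7 3.4 1.8
   vertex 0.6 0.1 2.8
  endloop
 endfacet
 facet normal -0.772 0.620 -0.138
  outer loop
   vertex 1.1 4.3 3.6
   vertex 2.2 5.0 0.6
   vertex 0.7 3.4 1.8
  endloop
 endfacet
 facet normal 0.110 0.958 0.264
  outer loop
   vertex 1.1 4.3 3.6
   vertex 4.1 4.7 0.9
   vertex 2.2 5.0 0.6
  endloop
 endfacet
 facet normal 0.304 0.834 0.461
  outer loop
   vertex 1.1 4.3 3.6
   vertex 1.2 3.6 4.8
   vertex 4.1 4.7 0.9
  endloop
 endfacet
 facet normal -0.975 0.148 0.167
  outer loop
   vertex 1.1 4.3 3.6
   vertex 1.0 3.3 3.9
   vertex 1.2 3.6 4.8
  endloop
 endfacet
 facet normal -0.979 0.142 0.147
  outer loop
   vertex 1.1 4.3 3.6
   vertex 0.7 3.4 1.8
   vertex 1.0 3.3 3.9
  endloop
 endfacet
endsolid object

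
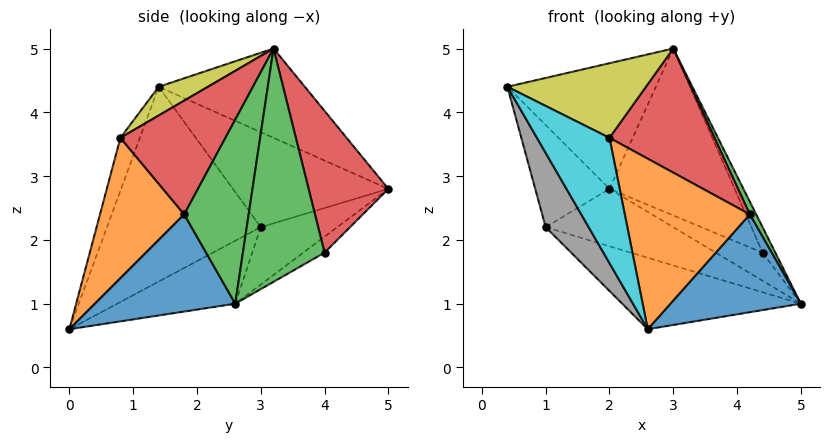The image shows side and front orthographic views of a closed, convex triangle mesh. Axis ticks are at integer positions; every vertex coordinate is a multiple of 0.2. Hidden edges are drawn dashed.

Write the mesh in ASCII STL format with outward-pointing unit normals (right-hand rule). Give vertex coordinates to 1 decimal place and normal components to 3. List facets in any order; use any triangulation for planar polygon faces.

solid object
 facet normal -0.521 0.529 0.670
  outer loop
   vertex 3.0 3.2 5.0
   vertex 2.0 5.0 2.8
   vertex 0.4 1.4 4.4
  endloop
 endfacet
 facet normal -0.192 0.423 -0.885
  outer loop
   vertex 4.4 4.0 1.8
   vertex 5.0 2.6 1.0
   vertex 2.0 5.0 2.8
  endloop
 endfacet
 facet normal 0.894 0.140 0.426
  outer loop
   vertex 4.4 4.0 1.8
   vertex 3.0 3.2 5.0
   vertex 5.0 2.6 1.0
  endloop
 endfacet
 facet normal 0.491 0.770 0.407
  outer loop
   vertex 4.4 4.0 1.8
   vertex 2.0 5.0 2.8
   vertex 3.0 3.2 5.0
  endloop
 endfacet
 facet normal -0.230 0.383 -0.895
  outer loop
   vertex 1.0 3.0 2.2
   vertex 2.0 5.0 2.8
   vertex 5.0 2.6 1.0
  endloop
 endfacet
 facet normal -0.236 0.357 -0.904
  outer loop
   vertex 1.0 3.0 2.2
   vertex 5.0 2.6 1.0
   vertex 2.6 0.0 0.6
  endloop
 endfacet
 facet normal -0.900 0.430 0.067
  outer loop
   vertex 1.0 3.0 2.2
   vertex 0.4 1.4 4.4
   vertex 2.0 5.0 2.8
  endloop
 endfacet
 facet normal -0.875 -0.245 -0.417
  outer loop
   vertex 1.0 3.0 2.2
   vertex 2.6 0.0 0.6
   vertex 0.4 1.4 4.4
  endloop
 endfacet
 facet normal 0.197 -0.554 0.809
  outer loop
   vertex 2.0 0.8 3.6
   vertex 3.0 3.2 5.0
   vertex 0.4 1.4 4.4
  endloop
 endfacet
 facet normal -0.254 -0.946 0.201
  outer loop
   vertex 2.0 0.8 3.6
   vertex 0.4 1.4 4.4
   vertex 2.6 0.0 0.6
  endloop
 endfacet
 facet normal 0.732 -0.680 0.030
  outer loop
   vertex 4.2 1.8 2.4
   vertex 2.6 0.0 0.6
   vertex 5.0 2.6 1.0
  endloop
 endfacet
 facet normal 0.530 -0.787 0.316
  outer loop
   vertex 4.2 1.8 2.4
   vertex 2.0 0.8 3.6
   vertex 2.6 0.0 0.6
  endloop
 endfacet
 facet normal 0.886 -0.088 0.456
  outer loop
   vertex 4.2 1.8 2.4
   vertex 5.0 2.6 1.0
   vertex 3.0 3.2 5.0
  endloop
 endfacet
 facet normal 0.577 -0.577 0.577
  outer loop
   vertex 4.2 1.8 2.4
   vertex 3.0 3.2 5.0
   vertex 2.0 0.8 3.6
  endloop
 endfacet
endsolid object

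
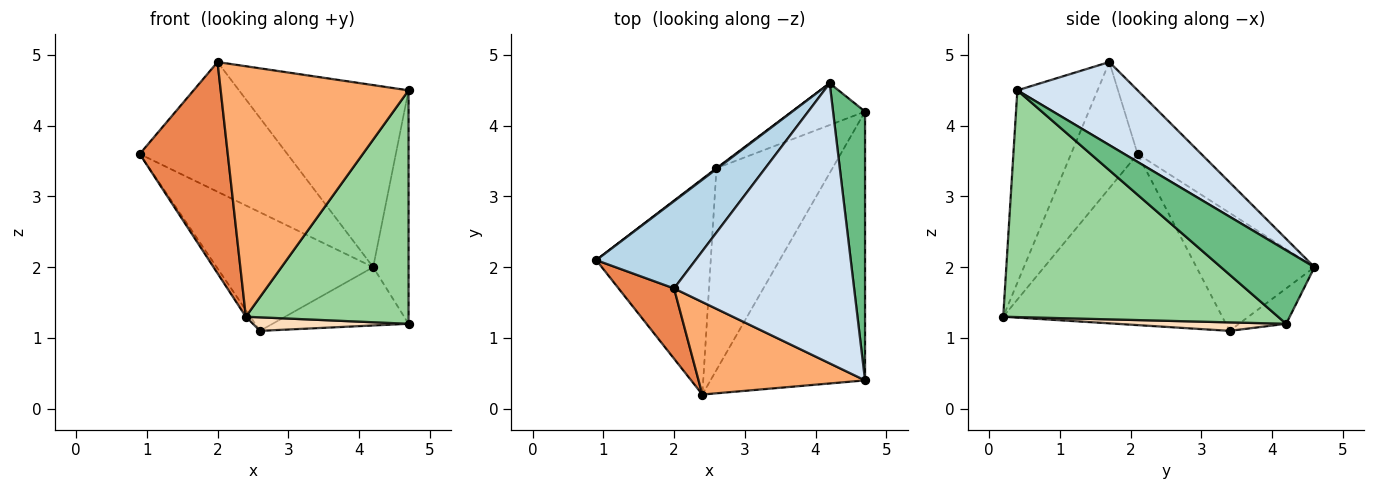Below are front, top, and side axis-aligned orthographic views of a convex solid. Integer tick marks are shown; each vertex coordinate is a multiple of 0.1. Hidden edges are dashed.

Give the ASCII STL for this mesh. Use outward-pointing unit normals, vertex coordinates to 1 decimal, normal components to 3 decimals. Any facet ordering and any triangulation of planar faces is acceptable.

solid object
 facet normal -0.602 0.798 0.006
  outer loop
   vertex 2.6 3.4 1.1
   vertex 0.9 2.1 3.6
   vertex 4.2 4.6 2.0
  endloop
 endfacet
 facet normal -0.831 0.017 -0.556
  outer loop
   vertex 2.6 3.4 1.1
   vertex 2.4 0.2 1.3
   vertex 0.9 2.1 3.6
  endloop
 endfacet
 facet normal -0.337 0.781 0.526
  outer loop
   vertex 2.0 1.7 4.9
   vertex 4.2 4.6 2.0
   vertex 0.9 2.1 3.6
  endloop
 endfacet
 facet normal 0.361 0.508 0.782
  outer loop
   vertex 2.0 1.7 4.9
   vertex 4.7 0.4 4.5
   vertex 4.2 4.6 2.0
  endloop
 endfacet
 facet normal -0.583 -0.771 0.256
  outer loop
   vertex 2.0 1.7 4.9
   vertex 0.9 2.1 3.6
   vertex 2.4 0.2 1.3
  endloop
 endfacet
 facet normal -0.372 -0.871 0.322
  outer loop
   vertex 2.0 1.7 4.9
   vertex 2.4 0.2 1.3
   vertex 4.7 0.4 4.5
  endloop
 endfacet
 facet normal -0.271 0.782 -0.561
  outer loop
   vertex 4.7 4.2 1.2
   vertex 2.6 3.4 1.1
   vertex 4.2 4.6 2.0
  endloop
 endfacet
 facet normal 0.073 -0.067 -0.995
  outer loop
   vertex 4.7 4.2 1.2
   vertex 2.4 0.2 1.3
   vertex 2.6 3.4 1.1
  endloop
 endfacet
 facet normal 0.866 0.328 0.377
  outer loop
   vertex 4.7 4.2 1.2
   vertex 4.2 4.6 2.0
   vertex 4.7 0.4 4.5
  endloop
 endfacet
 facet normal 0.742 -0.439 -0.506
  outer loop
   vertex 4.7 4.2 1.2
   vertex 4.7 0.4 4.5
   vertex 2.4 0.2 1.3
  endloop
 endfacet
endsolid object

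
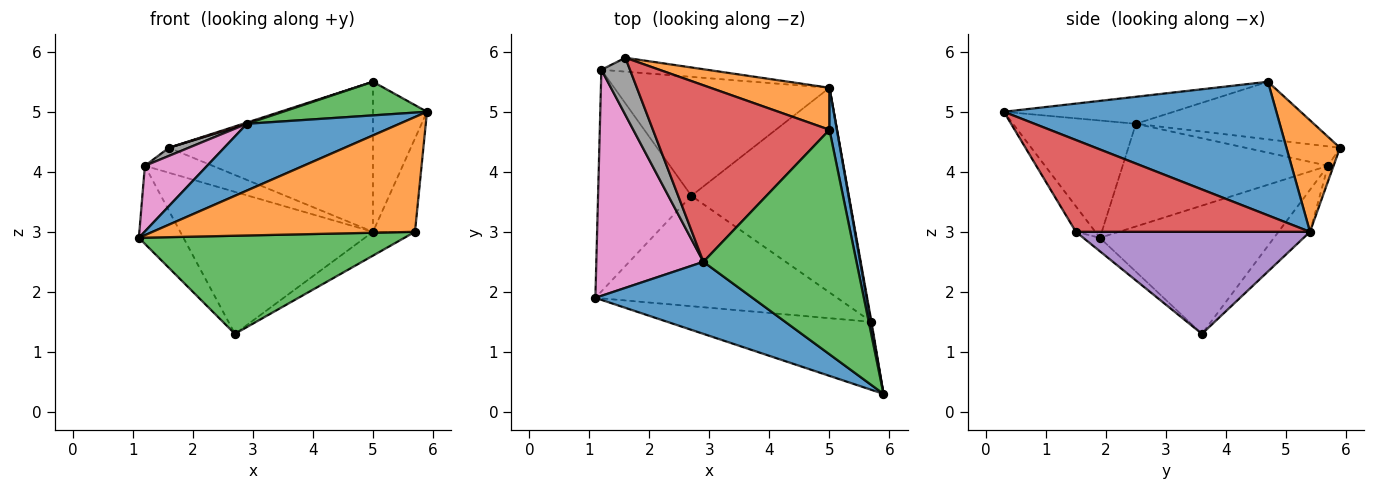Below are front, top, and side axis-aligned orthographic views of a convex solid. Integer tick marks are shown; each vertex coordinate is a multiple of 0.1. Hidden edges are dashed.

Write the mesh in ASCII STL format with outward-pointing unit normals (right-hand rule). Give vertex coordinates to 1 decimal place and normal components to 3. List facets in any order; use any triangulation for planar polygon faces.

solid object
 facet normal -0.480 -0.596 0.643
  outer loop
   vertex 2.9 2.5 4.8
   vertex 1.1 1.9 2.9
   vertex 5.9 0.3 5.0
  endloop
 endfacet
 facet normal -0.064 -0.859 -0.509
  outer loop
   vertex 5.7 1.5 3.0
   vertex 5.9 0.3 5.0
   vertex 1.1 1.9 2.9
  endloop
 endfacet
 facet normal -0.041 -0.664 -0.747
  outer loop
   vertex 5.7 1.5 3.0
   vertex 1.1 1.9 2.9
   vertex 2.7 3.6 1.3
  endloop
 endfacet
 facet normal 0.984 0.177 0.008
  outer loop
   vertex 5.7 1.5 3.0
   vertex 5.0 5.4 3.0
   vertex 5.9 0.3 5.0
  endloop
 endfacet
 facet normal 0.541 0.097 -0.835
  outer loop
   vertex 5.7 1.5 3.0
   vertex 2.7 3.6 1.3
   vertex 5.0 5.4 3.0
  endloop
 endfacet
 facet normal -0.792 0.203 -0.576
  outer loop
   vertex 1.2 5.7 4.1
   vertex 2.7 3.6 1.3
   vertex 1.1 1.9 2.9
  endloop
 endfacet
 facet normal -0.677 -0.205 0.706
  outer loop
   vertex 1.2 5.7 4.1
   vertex 1.1 1.9 2.9
   vertex 2.9 2.5 4.8
  endloop
 endfacet
 facet normal -0.558 -0.117 0.822
  outer loop
   vertex 1.2 5.7 4.1
   vertex 2.9 2.5 4.8
   vertex 1.6 5.9 4.4
  endloop
 endfacet
 facet normal -0.072 0.871 -0.485
  outer loop
   vertex 1.2 5.7 4.1
   vertex 1.6 5.9 4.4
   vertex 5.0 5.4 3.0
  endloop
 endfacet
 facet normal -0.124 0.761 -0.637
  outer loop
   vertex 1.2 5.7 4.1
   vertex 5.0 5.4 3.0
   vertex 2.7 3.6 1.3
  endloop
 endfacet
 facet normal 0.979 0.194 0.054
  outer loop
   vertex 5.0 4.7 5.5
   vertex 5.9 0.3 5.0
   vertex 5.0 5.4 3.0
  endloop
 endfacet
 facet normal 0.245 0.934 0.261
  outer loop
   vertex 5.0 4.7 5.5
   vertex 5.0 5.4 3.0
   vertex 1.6 5.9 4.4
  endloop
 endfacet
 facet normal -0.172 -0.146 0.974
  outer loop
   vertex 5.0 4.7 5.5
   vertex 2.9 2.5 4.8
   vertex 5.9 0.3 5.0
  endloop
 endfacet
 facet normal -0.310 -0.007 0.951
  outer loop
   vertex 5.0 4.7 5.5
   vertex 1.6 5.9 4.4
   vertex 2.9 2.5 4.8
  endloop
 endfacet
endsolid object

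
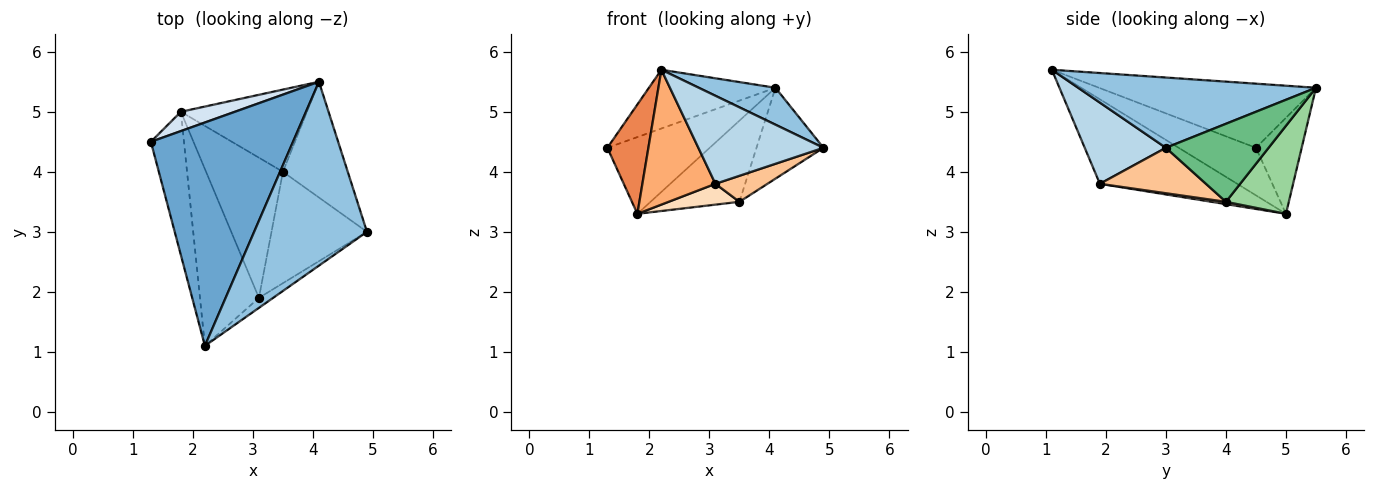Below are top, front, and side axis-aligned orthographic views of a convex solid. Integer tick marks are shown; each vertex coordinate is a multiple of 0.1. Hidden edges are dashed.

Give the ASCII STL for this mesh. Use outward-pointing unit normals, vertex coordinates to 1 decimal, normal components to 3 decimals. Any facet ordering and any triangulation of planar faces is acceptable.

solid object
 facet normal -0.400 0.233 0.886
  outer loop
   vertex 4.1 5.5 5.4
   vertex 1.3 4.5 4.4
   vertex 2.2 1.1 5.7
  endloop
 endfacet
 facet normal 0.521 -0.168 0.837
  outer loop
   vertex 4.1 5.5 5.4
   vertex 2.2 1.1 5.7
   vertex 4.9 3.0 4.4
  endloop
 endfacet
 facet normal 0.542 -0.835 -0.095
  outer loop
   vertex 3.1 1.9 3.8
   vertex 4.9 3.0 4.4
   vertex 2.2 1.1 5.7
  endloop
 endfacet
 facet normal -0.398 0.890 0.224
  outer loop
   vertex 1.8 5.0 3.3
   vertex 1.3 4.5 4.4
   vertex 4.1 5.5 5.4
  endloop
 endfacet
 facet normal -0.753 -0.399 -0.524
  outer loop
   vertex 1.8 5.0 3.3
   vertex 2.2 1.1 5.7
   vertex 1.3 4.5 4.4
  endloop
 endfacet
 facet normal -0.752 -0.400 -0.524
  outer loop
   vertex 1.8 5.0 3.3
   vertex 3.1 1.9 3.8
   vertex 2.2 1.1 5.7
  endloop
 endfacet
 facet normal 0.421 -0.206 -0.883
  outer loop
   vertex 3.5 4.0 3.5
   vertex 4.9 3.0 4.4
   vertex 3.1 1.9 3.8
  endloop
 endfacet
 facet normal 0.030 -0.147 -0.989
  outer loop
   vertex 3.5 4.0 3.5
   vertex 3.1 1.9 3.8
   vertex 1.8 5.0 3.3
  endloop
 endfacet
 facet normal 0.688 0.448 -0.571
  outer loop
   vertex 3.5 4.0 3.5
   vertex 4.1 5.5 5.4
   vertex 4.9 3.0 4.4
  endloop
 endfacet
 facet normal 0.445 0.629 -0.637
  outer loop
   vertex 3.5 4.0 3.5
   vertex 1.8 5.0 3.3
   vertex 4.1 5.5 5.4
  endloop
 endfacet
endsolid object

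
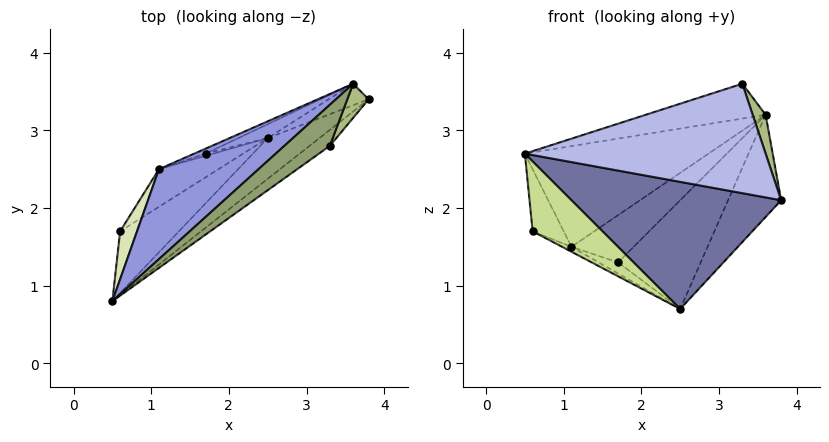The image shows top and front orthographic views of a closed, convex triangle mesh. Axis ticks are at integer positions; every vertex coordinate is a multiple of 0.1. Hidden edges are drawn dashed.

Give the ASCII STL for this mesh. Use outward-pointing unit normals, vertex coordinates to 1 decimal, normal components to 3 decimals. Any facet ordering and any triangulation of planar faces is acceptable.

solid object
 facet normal 0.571 -0.782 -0.251
  outer loop
   vertex 2.5 2.9 0.7
   vertex 3.8 3.4 2.1
   vertex 0.5 0.8 2.7
  endloop
 endfacet
 facet normal -0.153 0.967 -0.204
  outer loop
   vertex 3.6 3.6 3.2
   vertex 3.8 3.4 2.1
   vertex 2.5 2.9 0.7
  endloop
 endfacet
 facet normal -0.616 0.588 0.525
  outer loop
   vertex 1.1 2.5 1.5
   vertex 0.5 0.8 2.7
   vertex 3.6 3.6 3.2
  endloop
 endfacet
 facet normal 0.602 -0.790 -0.116
  outer loop
   vertex 3.3 2.8 3.6
   vertex 0.5 0.8 2.7
   vertex 3.8 3.4 2.1
  endloop
 endfacet
 facet normal -0.577 0.528 0.623
  outer loop
   vertex 3.3 2.8 3.6
   vertex 3.6 3.6 3.2
   vertex 0.5 0.8 2.7
  endloop
 endfacet
 facet normal 0.945 -0.246 0.217
  outer loop
   vertex 3.3 2.8 3.6
   vertex 3.8 3.4 2.1
   vertex 3.6 3.6 3.2
  endloop
 endfacet
 facet normal 0.124 -0.744 -0.657
  outer loop
   vertex 0.6 1.7 1.7
   vertex 2.5 2.9 0.7
   vertex 0.5 0.8 2.7
  endloop
 endfacet
 facet normal -0.715 0.554 0.427
  outer loop
   vertex 0.6 1.7 1.7
   vertex 0.5 0.8 2.7
   vertex 1.1 2.5 1.5
  endloop
 endfacet
 facet normal -0.517 0.111 -0.849
  outer loop
   vertex 0.6 1.7 1.7
   vertex 1.1 2.5 1.5
   vertex 2.5 2.9 0.7
  endloop
 endfacet
 facet normal -0.325 0.938 -0.120
  outer loop
   vertex 1.7 2.7 1.3
   vertex 3.6 3.6 3.2
   vertex 2.5 2.9 0.7
  endloop
 endfacet
 facet normal -0.365 0.913 -0.183
  outer loop
   vertex 1.7 2.7 1.3
   vertex 2.5 2.9 0.7
   vertex 1.1 2.5 1.5
  endloop
 endfacet
 facet normal -0.344 0.934 -0.098
  outer loop
   vertex 1.7 2.7 1.3
   vertex 1.1 2.5 1.5
   vertex 3.6 3.6 3.2
  endloop
 endfacet
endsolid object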